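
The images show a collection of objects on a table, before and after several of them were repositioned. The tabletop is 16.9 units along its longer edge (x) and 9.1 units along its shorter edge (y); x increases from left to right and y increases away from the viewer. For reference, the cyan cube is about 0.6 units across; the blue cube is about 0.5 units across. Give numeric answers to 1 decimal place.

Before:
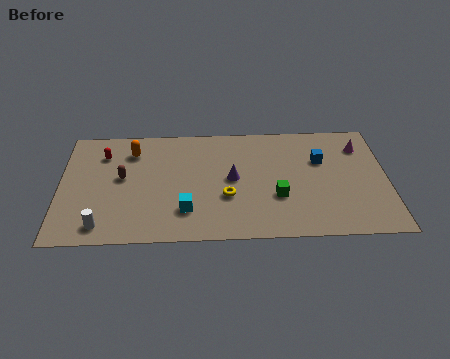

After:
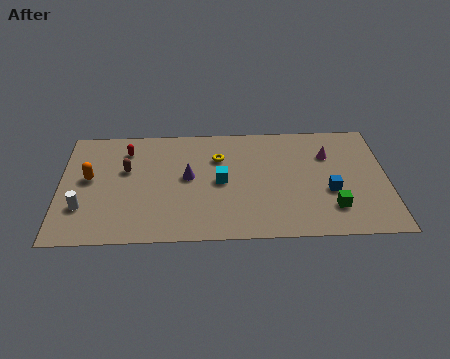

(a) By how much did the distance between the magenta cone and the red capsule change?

-2.9

They were about 13.4 units apart before and 10.5 after — 2.9 units closer together.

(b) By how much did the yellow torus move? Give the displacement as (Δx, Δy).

(-0.4, 3.1)

The yellow torus was at about (8.6, 3.3) and moved to about (8.2, 6.4).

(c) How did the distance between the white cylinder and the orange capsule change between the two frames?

-3.7

They were about 6.0 units apart before and 2.3 after — 3.7 units closer together.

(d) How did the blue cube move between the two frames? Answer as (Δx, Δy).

(0.4, -2.5)

From the two frames, the blue cube sits at roughly (13.5, 6.0) before and (13.9, 3.5) after.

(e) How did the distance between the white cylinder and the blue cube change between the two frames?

+0.5

Before: roughly 12.2 units apart; after: 12.7. That's 0.5 units further apart.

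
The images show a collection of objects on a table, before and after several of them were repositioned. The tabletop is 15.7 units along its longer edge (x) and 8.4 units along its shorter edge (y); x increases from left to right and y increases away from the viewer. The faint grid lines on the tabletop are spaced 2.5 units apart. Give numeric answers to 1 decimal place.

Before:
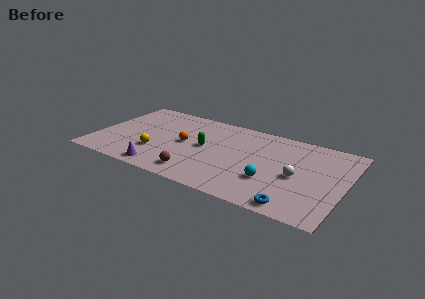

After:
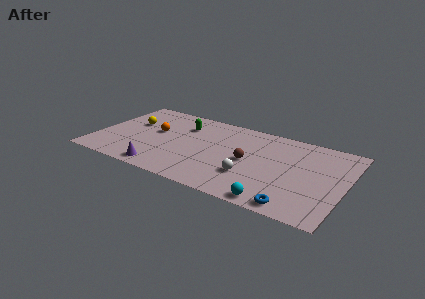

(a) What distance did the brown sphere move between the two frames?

4.0

From (6.8, 1.4) to (9.7, 4.1), the brown sphere covered √(2.9² + 2.7²) ≈ 4.0 units.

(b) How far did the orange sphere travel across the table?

2.1

The orange sphere moved from about (5.6, 4.3) to (3.6, 4.8), a distance of √(2.0² + 0.5²) ≈ 2.1.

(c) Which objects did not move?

the blue torus and the purple cone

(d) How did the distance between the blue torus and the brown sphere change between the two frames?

-1.6

Before: roughly 6.2 units apart; after: 4.6. That's 1.6 units closer together.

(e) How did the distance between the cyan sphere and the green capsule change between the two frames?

+3.8

The distance was about 4.7 in the first image and 8.5 in the second, so they moved 3.8 units further apart.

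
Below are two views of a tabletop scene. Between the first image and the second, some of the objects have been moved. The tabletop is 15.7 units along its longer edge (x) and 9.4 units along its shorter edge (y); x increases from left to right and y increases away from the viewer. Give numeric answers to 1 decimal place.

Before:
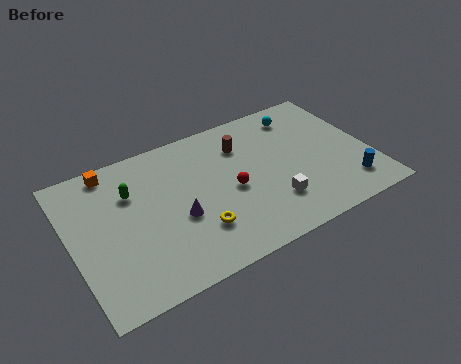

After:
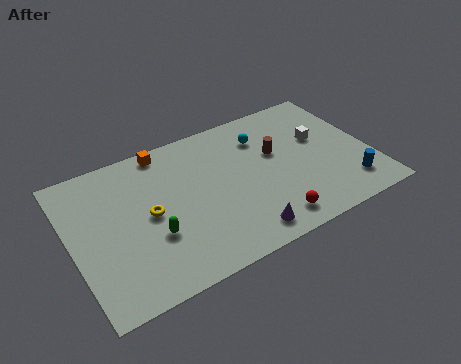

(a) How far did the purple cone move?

3.9

From (5.4, 3.8) to (8.4, 1.3), the purple cone covered √(3.0² + 2.5²) ≈ 3.9 units.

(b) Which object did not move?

the blue cylinder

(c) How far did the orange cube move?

2.8

The orange cube moved from about (2.5, 8.4) to (5.3, 8.5), a distance of √(2.8² + 0.1²) ≈ 2.8.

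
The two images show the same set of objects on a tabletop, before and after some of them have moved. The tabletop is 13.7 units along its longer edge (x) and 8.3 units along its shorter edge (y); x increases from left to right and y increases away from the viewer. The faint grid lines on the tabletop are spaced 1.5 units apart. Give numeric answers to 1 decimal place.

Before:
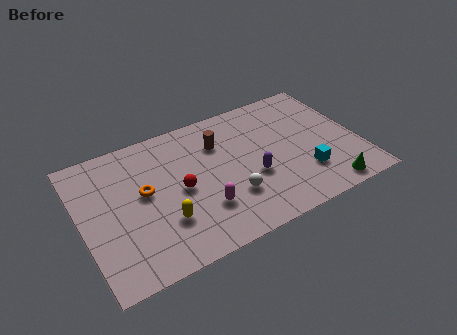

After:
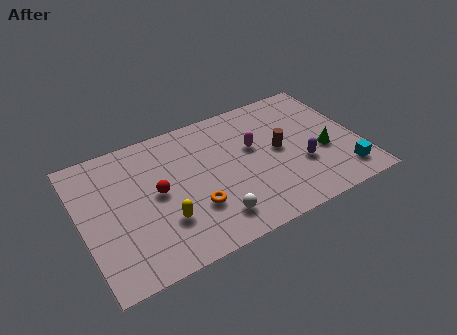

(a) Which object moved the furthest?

the magenta capsule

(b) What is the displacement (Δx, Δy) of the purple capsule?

(2.4, -0.3)

From the two frames, the purple capsule sits at roughly (8.3, 3.2) before and (10.7, 2.9) after.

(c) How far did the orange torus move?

3.0

The orange torus moved from about (3.1, 4.6) to (5.3, 2.6), a distance of √(2.2² + 2.0²) ≈ 3.0.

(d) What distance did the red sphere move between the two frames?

1.1

From (4.8, 4.0) to (3.7, 4.3), the red sphere covered √(1.1² + 0.3²) ≈ 1.1 units.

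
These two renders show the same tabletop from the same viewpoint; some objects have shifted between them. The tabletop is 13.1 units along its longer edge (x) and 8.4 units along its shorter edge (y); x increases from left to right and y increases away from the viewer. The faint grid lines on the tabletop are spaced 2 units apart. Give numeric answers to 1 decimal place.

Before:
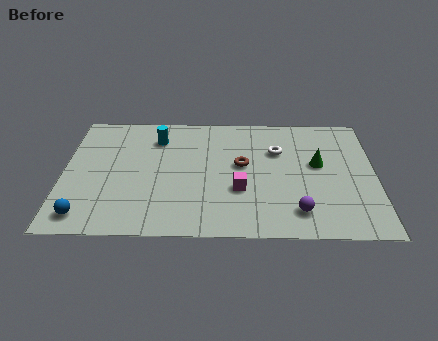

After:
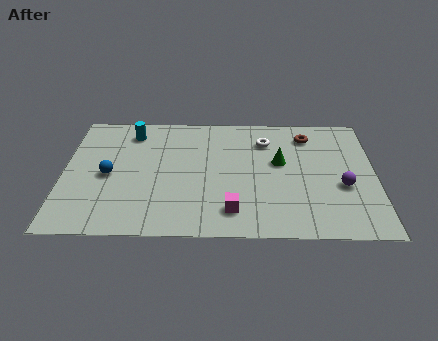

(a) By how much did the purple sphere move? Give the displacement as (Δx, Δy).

(1.9, 1.7)

The purple sphere was at about (9.8, 1.6) and moved to about (11.7, 3.3).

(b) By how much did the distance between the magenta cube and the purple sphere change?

+2.1

The distance was about 2.8 in the first image and 4.9 in the second, so they moved 2.1 units further apart.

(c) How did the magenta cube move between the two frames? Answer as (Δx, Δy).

(-0.3, -1.4)

The magenta cube was at about (7.4, 3.0) and moved to about (7.1, 1.6).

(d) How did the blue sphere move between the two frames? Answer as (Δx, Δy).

(0.9, 2.7)

The blue sphere was at about (1.0, 1.2) and moved to about (1.9, 3.9).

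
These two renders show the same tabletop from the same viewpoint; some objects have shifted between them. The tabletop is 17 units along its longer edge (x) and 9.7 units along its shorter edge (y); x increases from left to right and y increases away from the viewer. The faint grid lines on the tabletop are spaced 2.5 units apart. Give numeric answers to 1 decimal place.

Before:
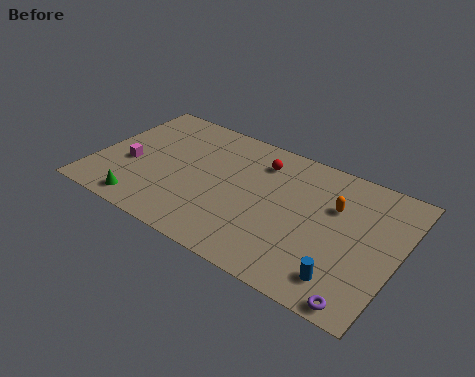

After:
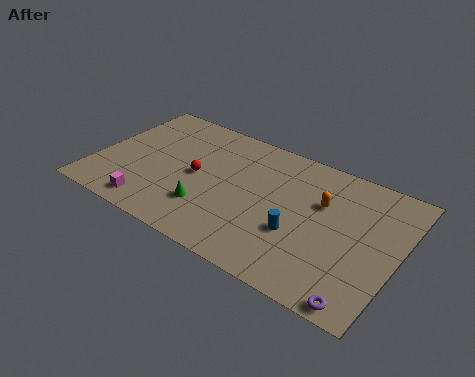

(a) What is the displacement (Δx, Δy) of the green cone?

(3.4, 1.5)

The green cone started near (3.3, 1.2) and ended near (6.7, 2.7).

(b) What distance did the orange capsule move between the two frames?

0.7

From (13.3, 6.4) to (12.6, 6.3), the orange capsule covered √(0.7² + 0.1²) ≈ 0.7 units.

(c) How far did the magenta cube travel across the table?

3.1

The magenta cube moved from about (2.0, 3.9) to (3.7, 1.3), a distance of √(1.7² + 2.6²) ≈ 3.1.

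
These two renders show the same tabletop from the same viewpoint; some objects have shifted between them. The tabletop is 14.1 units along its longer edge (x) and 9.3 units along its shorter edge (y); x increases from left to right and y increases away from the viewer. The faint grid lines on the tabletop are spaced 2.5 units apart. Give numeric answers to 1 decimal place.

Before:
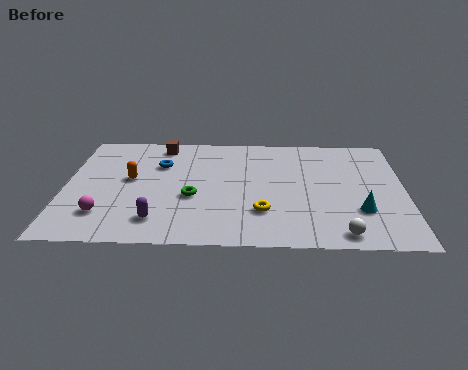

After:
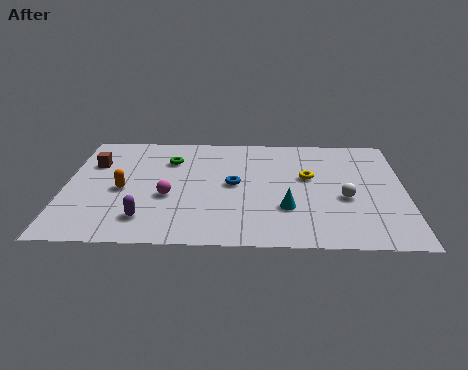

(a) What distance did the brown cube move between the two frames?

3.3

From (3.9, 8.1) to (1.1, 6.4), the brown cube covered √(2.8² + 1.7²) ≈ 3.3 units.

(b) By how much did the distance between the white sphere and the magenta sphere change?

-2.5

The distance was about 9.8 in the first image and 7.3 in the second, so they moved 2.5 units closer together.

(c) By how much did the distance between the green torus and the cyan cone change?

-0.7

They were about 7.0 units apart before and 6.3 after — 0.7 units closer together.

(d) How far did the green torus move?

3.3

The green torus moved from about (5.3, 3.7) to (4.3, 6.8), a distance of √(1.0² + 3.1²) ≈ 3.3.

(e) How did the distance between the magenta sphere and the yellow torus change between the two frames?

-0.4

They were about 6.5 units apart before and 6.1 after — 0.4 units closer together.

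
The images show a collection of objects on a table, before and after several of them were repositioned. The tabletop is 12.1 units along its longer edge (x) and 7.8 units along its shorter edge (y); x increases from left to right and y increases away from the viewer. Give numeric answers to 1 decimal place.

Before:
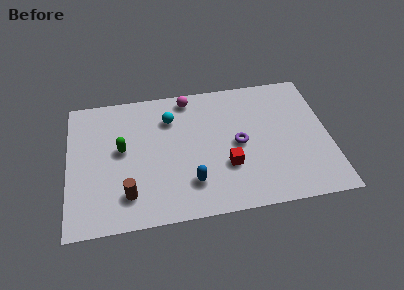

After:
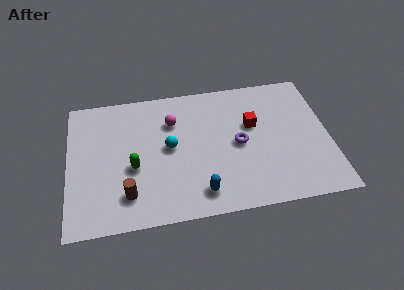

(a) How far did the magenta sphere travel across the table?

1.5

From (5.7, 6.9) to (4.9, 5.6), the magenta sphere covered √(0.8² + 1.3²) ≈ 1.5 units.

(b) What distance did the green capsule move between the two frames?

1.2

The green capsule moved from about (2.5, 4.3) to (3.0, 3.2), a distance of √(0.5² + 1.1²) ≈ 1.2.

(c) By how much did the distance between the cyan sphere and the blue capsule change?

-0.9

They were about 4.0 units apart before and 3.1 after — 0.9 units closer together.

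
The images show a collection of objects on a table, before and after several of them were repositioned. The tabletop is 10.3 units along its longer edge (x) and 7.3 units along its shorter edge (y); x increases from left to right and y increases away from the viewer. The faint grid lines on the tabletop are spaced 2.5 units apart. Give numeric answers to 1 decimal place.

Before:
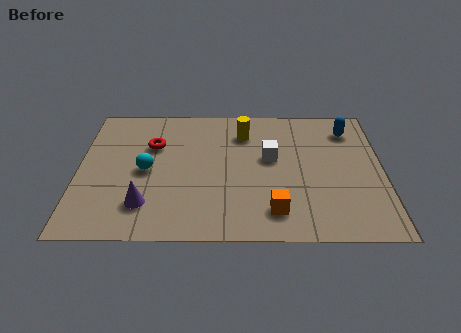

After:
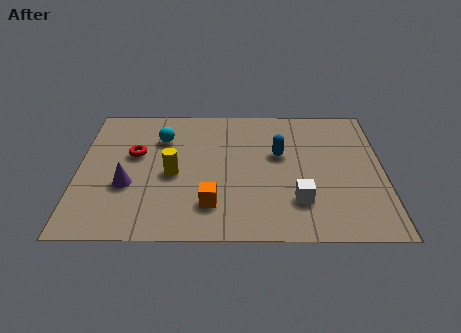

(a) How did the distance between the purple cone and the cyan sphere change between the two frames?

+1.0

The distance was about 1.8 in the first image and 2.8 in the second, so they moved 1.0 units further apart.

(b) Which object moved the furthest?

the yellow cylinder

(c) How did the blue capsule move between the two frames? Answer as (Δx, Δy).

(-2.4, -1.4)

The blue capsule was at about (9.2, 5.8) and moved to about (6.8, 4.4).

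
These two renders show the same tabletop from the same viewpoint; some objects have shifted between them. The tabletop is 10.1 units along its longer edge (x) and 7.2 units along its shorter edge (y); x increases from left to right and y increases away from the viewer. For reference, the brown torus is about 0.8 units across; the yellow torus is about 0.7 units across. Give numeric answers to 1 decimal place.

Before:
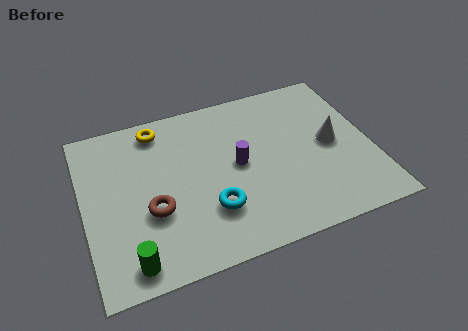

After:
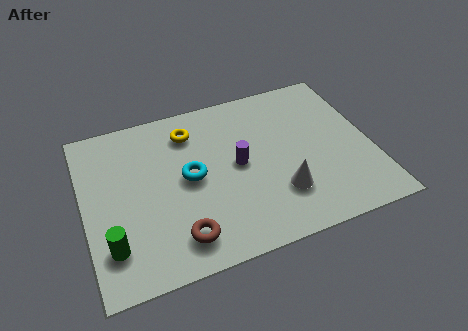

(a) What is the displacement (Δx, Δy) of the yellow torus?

(1.1, -0.5)

The yellow torus started near (2.8, 6.2) and ended near (3.9, 5.7).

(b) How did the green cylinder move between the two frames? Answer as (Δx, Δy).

(-0.6, 0.8)

The green cylinder started near (1.4, 0.9) and ended near (0.8, 1.7).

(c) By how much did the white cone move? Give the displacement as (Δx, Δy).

(-2.0, -1.6)

The white cone started near (8.7, 3.6) and ended near (6.7, 2.0).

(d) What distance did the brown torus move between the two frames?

1.6

From (2.3, 2.7) to (3.1, 1.3), the brown torus covered √(0.8² + 1.4²) ≈ 1.6 units.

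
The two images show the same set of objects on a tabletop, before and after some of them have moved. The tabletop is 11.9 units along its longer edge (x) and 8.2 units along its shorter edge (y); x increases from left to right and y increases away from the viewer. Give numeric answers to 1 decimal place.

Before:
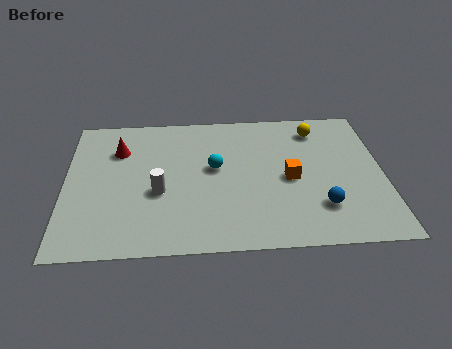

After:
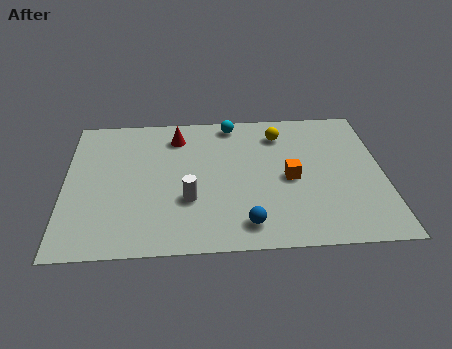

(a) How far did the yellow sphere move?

1.4

The yellow sphere was near (9.5, 6.7) before and (8.1, 6.5) after, so it travelled √(1.4² + 0.2²) ≈ 1.4 units.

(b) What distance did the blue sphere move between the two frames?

2.9

The blue sphere moved from about (9.5, 2.1) to (6.7, 1.3), a distance of √(2.8² + 0.8²) ≈ 2.9.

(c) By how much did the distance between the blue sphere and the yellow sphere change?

+0.8

Before: roughly 4.6 units apart; after: 5.4. That's 0.8 units further apart.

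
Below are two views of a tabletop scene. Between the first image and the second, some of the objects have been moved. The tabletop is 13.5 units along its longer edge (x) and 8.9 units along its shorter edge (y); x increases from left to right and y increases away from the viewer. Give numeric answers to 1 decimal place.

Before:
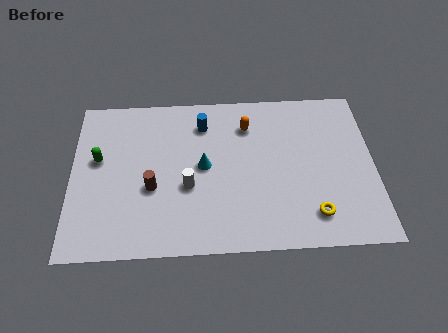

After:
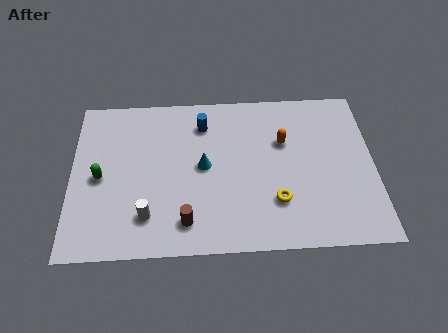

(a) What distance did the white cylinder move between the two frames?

2.3

From (5.2, 3.5) to (3.4, 2.0), the white cylinder covered √(1.8² + 1.5²) ≈ 2.3 units.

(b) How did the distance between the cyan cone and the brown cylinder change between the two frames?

+0.6

The distance was about 2.5 in the first image and 3.1 in the second, so they moved 0.6 units further apart.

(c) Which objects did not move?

the blue cylinder and the cyan cone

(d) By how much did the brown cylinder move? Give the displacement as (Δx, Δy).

(1.5, -1.9)

The brown cylinder was at about (3.6, 3.5) and moved to about (5.1, 1.6).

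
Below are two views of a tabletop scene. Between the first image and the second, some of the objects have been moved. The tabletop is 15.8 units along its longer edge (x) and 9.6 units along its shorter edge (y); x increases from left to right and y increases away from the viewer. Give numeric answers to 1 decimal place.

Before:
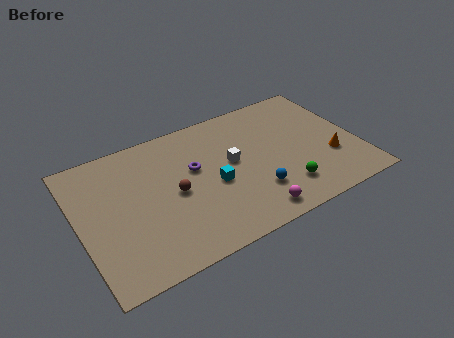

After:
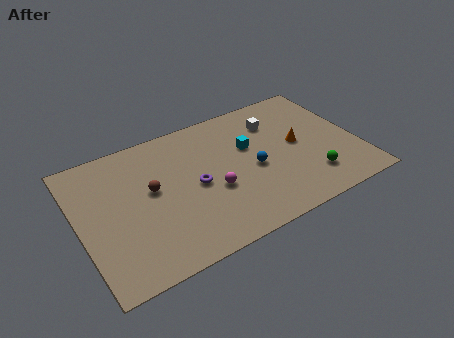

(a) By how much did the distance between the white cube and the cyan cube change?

+0.5

Before: roughly 1.6 units apart; after: 2.1. That's 0.5 units further apart.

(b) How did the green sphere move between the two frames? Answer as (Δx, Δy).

(1.6, 0.1)

From the two frames, the green sphere sits at roughly (11.2, 2.1) before and (12.8, 2.2) after.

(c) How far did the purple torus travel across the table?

1.2

The purple torus moved from about (6.6, 5.8) to (6.5, 4.6), a distance of √(0.1² + 1.2²) ≈ 1.2.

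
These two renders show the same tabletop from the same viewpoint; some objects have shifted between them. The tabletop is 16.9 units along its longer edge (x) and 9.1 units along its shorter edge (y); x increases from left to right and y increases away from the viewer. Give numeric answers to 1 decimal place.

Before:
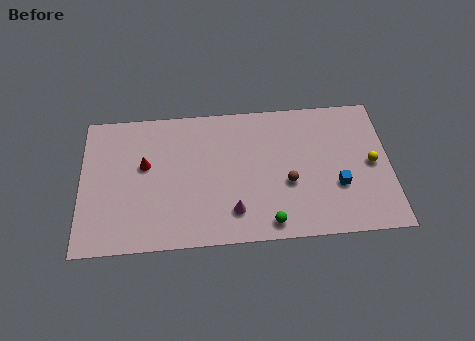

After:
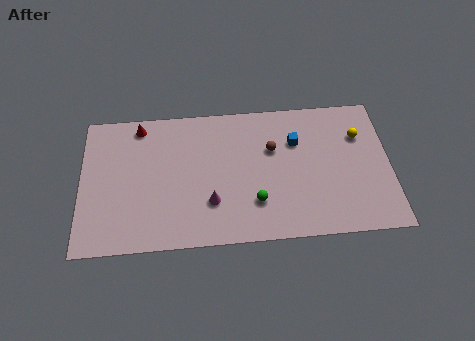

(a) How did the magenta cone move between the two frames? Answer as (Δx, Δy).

(-1.2, 0.7)

From the two frames, the magenta cone sits at roughly (8.3, 2.0) before and (7.1, 2.7) after.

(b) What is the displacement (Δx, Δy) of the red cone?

(-0.3, 2.6)

From the two frames, the red cone sits at roughly (3.5, 5.4) before and (3.2, 8.0) after.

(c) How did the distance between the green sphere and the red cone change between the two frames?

+0.4

They were about 8.0 units apart before and 8.4 after — 0.4 units further apart.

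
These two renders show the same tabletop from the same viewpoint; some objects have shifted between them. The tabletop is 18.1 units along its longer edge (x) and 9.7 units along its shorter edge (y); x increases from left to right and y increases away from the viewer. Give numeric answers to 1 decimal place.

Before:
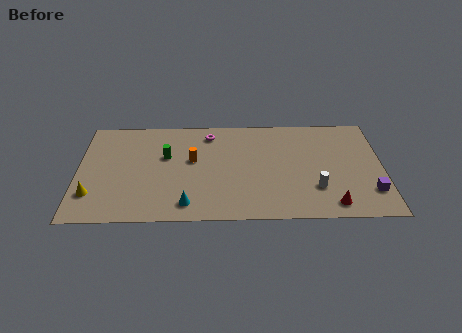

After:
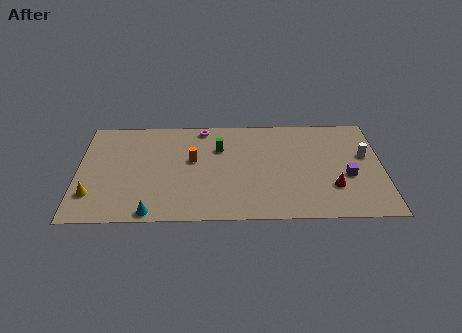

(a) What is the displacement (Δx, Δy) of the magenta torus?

(-0.4, 0.6)

The magenta torus started near (7.8, 8.1) and ended near (7.4, 8.7).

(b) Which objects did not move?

the orange cylinder and the yellow cone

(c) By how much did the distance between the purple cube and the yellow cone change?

-1.2

They were about 16.4 units apart before and 15.2 after — 1.2 units closer together.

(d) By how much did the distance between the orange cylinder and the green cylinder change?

+0.3

They were about 1.6 units apart before and 1.9 after — 0.3 units further apart.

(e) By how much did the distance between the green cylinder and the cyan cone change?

+2.4

They were about 4.7 units apart before and 7.1 after — 2.4 units further apart.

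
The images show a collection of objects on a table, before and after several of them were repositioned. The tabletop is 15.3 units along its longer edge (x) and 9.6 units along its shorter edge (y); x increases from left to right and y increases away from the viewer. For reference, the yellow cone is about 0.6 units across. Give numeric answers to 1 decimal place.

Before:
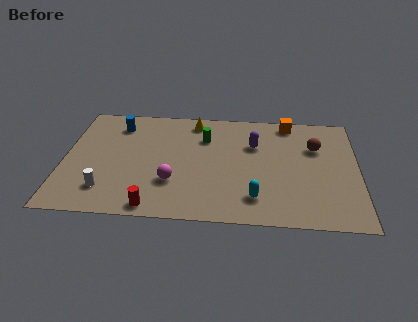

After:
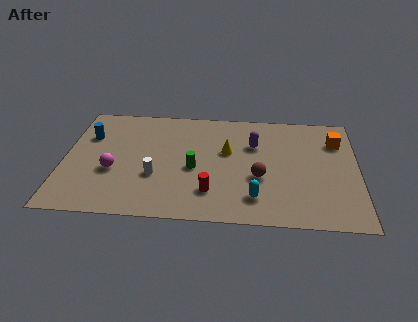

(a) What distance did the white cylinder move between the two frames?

2.8

The white cylinder was near (2.3, 2.1) before and (4.8, 3.4) after, so it travelled √(2.5² + 1.3²) ≈ 2.8 units.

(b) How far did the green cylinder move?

2.7

The green cylinder was near (7.3, 6.9) before and (6.8, 4.2) after, so it travelled √(0.5² + 2.7²) ≈ 2.7 units.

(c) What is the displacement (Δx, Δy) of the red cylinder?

(2.9, 1.4)

From the two frames, the red cylinder sits at roughly (4.8, 0.9) before and (7.7, 2.3) after.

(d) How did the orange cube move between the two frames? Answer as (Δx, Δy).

(2.5, -1.5)

The orange cube started near (11.7, 8.6) and ended near (14.2, 7.1).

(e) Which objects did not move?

the cyan capsule and the purple capsule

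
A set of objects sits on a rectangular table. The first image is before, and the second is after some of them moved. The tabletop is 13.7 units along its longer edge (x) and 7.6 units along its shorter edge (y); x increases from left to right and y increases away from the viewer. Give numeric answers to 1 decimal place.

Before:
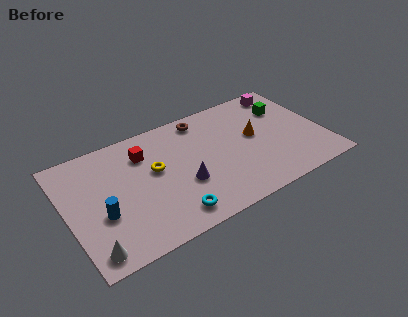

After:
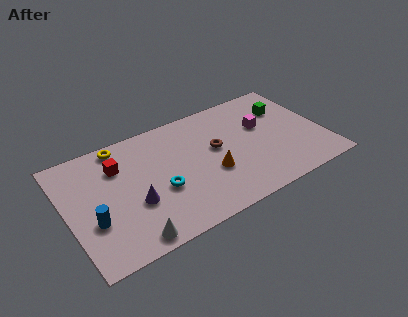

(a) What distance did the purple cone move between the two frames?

2.6

The purple cone was near (6.0, 2.8) before and (3.4, 2.8) after, so it travelled √(2.6² + 0.0²) ≈ 2.6 units.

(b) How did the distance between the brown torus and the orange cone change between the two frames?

-1.9

The distance was about 3.5 in the first image and 1.6 in the second, so they moved 1.9 units closer together.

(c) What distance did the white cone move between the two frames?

2.0

From (0.9, 1.0) to (2.9, 0.8), the white cone covered √(2.0² + 0.2²) ≈ 2.0 units.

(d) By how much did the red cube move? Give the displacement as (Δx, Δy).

(-1.4, -0.2)

The red cube started near (4.3, 5.7) and ended near (2.9, 5.5).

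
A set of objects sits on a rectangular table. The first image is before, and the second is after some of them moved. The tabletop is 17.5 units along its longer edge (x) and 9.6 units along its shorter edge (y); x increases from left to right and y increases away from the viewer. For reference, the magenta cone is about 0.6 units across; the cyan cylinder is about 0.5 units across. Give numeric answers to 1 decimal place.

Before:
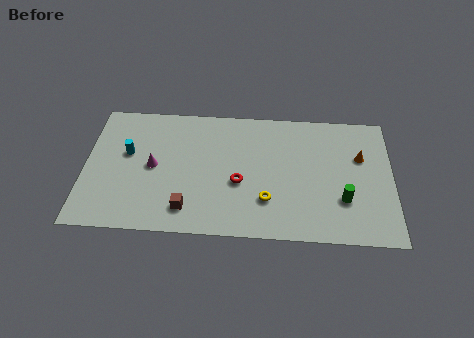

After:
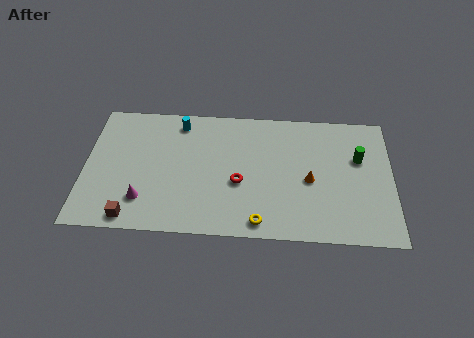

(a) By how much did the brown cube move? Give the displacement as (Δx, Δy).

(-3.1, -0.8)

The brown cube was at about (5.9, 1.8) and moved to about (2.8, 1.0).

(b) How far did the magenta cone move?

2.5

The magenta cone was near (3.9, 4.8) before and (3.4, 2.3) after, so it travelled √(0.5² + 2.5²) ≈ 2.5 units.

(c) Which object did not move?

the red torus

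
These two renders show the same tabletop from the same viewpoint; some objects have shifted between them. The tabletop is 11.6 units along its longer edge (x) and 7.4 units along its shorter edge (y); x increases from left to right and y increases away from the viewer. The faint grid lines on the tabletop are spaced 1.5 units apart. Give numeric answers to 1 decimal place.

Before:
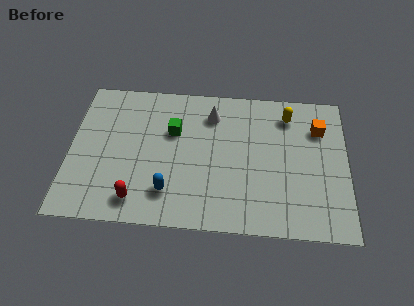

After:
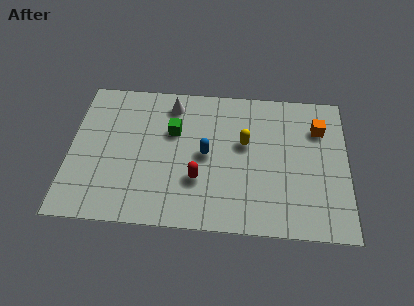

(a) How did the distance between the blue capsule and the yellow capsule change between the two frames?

-4.8

The distance was about 6.5 in the first image and 1.7 in the second, so they moved 4.8 units closer together.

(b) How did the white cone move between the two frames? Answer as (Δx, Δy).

(-1.7, 0.4)

The white cone started near (5.9, 5.8) and ended near (4.2, 6.2).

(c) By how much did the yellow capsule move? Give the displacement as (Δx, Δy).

(-1.8, -1.6)

The yellow capsule was at about (9.1, 6.0) and moved to about (7.3, 4.4).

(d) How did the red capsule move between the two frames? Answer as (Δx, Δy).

(2.5, 1.2)

The red capsule started near (2.9, 1.2) and ended near (5.4, 2.4).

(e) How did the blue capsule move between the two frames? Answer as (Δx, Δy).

(1.5, 2.0)

From the two frames, the blue capsule sits at roughly (4.2, 1.7) before and (5.7, 3.7) after.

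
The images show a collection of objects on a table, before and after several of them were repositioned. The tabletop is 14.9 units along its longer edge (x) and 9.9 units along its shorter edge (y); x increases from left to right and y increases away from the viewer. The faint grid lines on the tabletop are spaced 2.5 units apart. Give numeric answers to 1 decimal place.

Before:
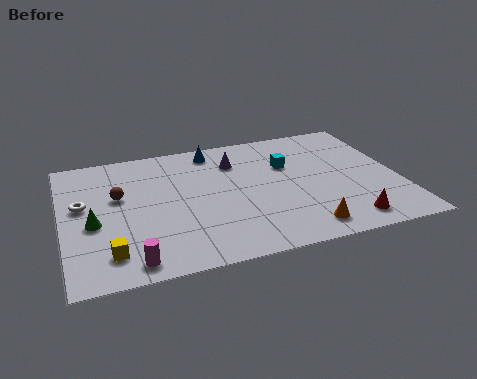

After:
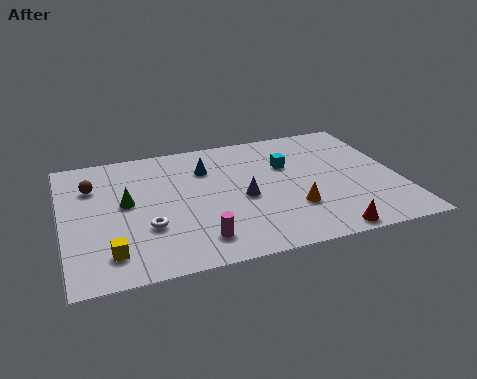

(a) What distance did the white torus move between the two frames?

3.6

The white torus moved from about (0.9, 5.7) to (3.6, 3.3), a distance of √(2.7² + 2.4²) ≈ 3.6.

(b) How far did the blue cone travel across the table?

1.5

From (6.9, 8.6) to (6.5, 7.2), the blue cone covered √(0.4² + 1.4²) ≈ 1.5 units.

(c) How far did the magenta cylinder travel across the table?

3.0

From (2.8, 1.1) to (5.7, 1.8), the magenta cylinder covered √(2.9² + 0.7²) ≈ 3.0 units.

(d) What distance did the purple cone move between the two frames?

3.0

From (7.8, 7.4) to (7.9, 4.4), the purple cone covered √(0.1² + 3.0²) ≈ 3.0 units.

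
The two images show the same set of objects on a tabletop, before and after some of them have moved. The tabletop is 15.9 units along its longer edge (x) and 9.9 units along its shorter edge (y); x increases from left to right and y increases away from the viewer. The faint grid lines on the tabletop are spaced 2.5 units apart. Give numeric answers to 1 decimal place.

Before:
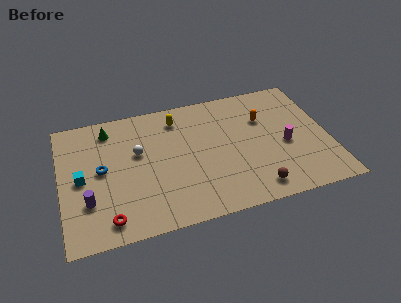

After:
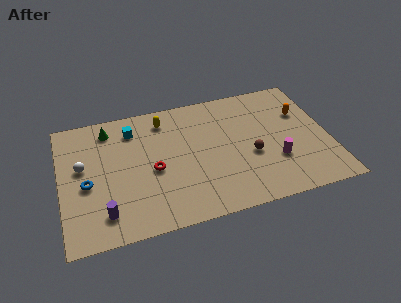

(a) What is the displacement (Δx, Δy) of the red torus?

(2.8, 3.0)

The red torus started near (2.6, 1.4) and ended near (5.4, 4.4).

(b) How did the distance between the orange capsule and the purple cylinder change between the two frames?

+1.7

They were about 11.3 units apart before and 13.0 after — 1.7 units further apart.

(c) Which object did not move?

the green cone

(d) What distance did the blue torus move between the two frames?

1.3

From (2.4, 5.2) to (1.5, 4.3), the blue torus covered √(0.9² + 0.9²) ≈ 1.3 units.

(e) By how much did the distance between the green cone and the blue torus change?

+1.1

Before: roughly 3.2 units apart; after: 4.3. That's 1.1 units further apart.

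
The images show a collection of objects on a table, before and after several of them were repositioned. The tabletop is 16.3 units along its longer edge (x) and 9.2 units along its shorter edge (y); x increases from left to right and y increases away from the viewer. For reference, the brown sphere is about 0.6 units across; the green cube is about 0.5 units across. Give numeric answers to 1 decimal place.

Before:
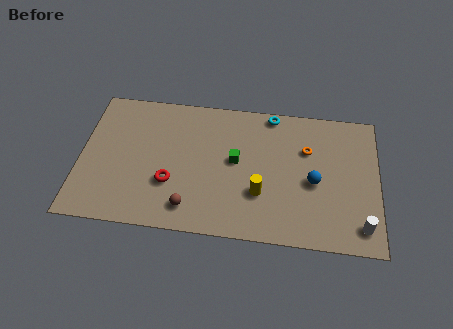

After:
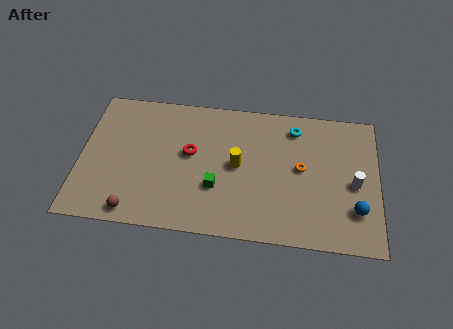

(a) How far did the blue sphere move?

2.8

The blue sphere was near (12.8, 4.1) before and (15.1, 2.5) after, so it travelled √(2.3² + 1.6²) ≈ 2.8 units.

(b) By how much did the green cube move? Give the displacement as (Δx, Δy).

(-1.0, -1.9)

From the two frames, the green cube sits at roughly (8.5, 5.0) before and (7.5, 3.1) after.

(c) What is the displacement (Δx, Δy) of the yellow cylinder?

(-1.3, 1.7)

From the two frames, the yellow cylinder sits at roughly (9.9, 3.0) before and (8.6, 4.7) after.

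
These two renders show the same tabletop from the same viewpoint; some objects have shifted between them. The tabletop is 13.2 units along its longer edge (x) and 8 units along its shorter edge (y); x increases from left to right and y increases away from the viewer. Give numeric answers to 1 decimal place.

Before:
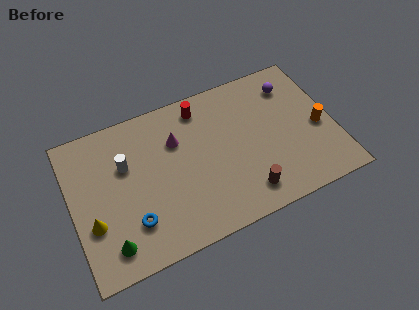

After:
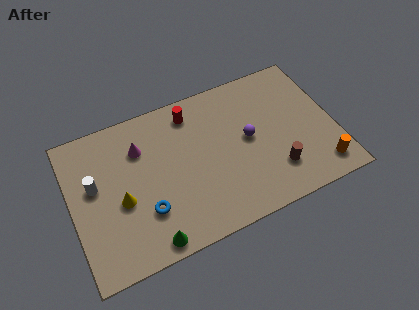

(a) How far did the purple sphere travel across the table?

3.3

The purple sphere moved from about (11.4, 6.3) to (8.9, 4.2), a distance of √(2.5² + 2.1²) ≈ 3.3.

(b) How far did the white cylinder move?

1.7

The white cylinder was near (2.8, 5.2) before and (1.2, 4.7) after, so it travelled √(1.6² + 0.5²) ≈ 1.7 units.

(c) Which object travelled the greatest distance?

the purple sphere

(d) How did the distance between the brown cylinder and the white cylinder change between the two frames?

+2.4

They were about 6.8 units apart before and 9.2 after — 2.4 units further apart.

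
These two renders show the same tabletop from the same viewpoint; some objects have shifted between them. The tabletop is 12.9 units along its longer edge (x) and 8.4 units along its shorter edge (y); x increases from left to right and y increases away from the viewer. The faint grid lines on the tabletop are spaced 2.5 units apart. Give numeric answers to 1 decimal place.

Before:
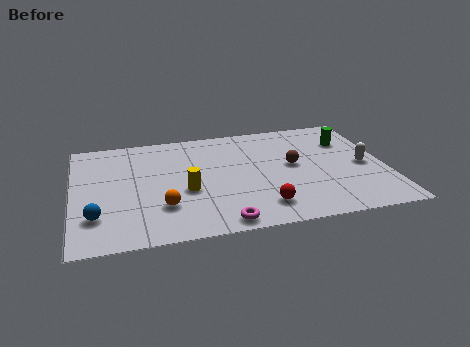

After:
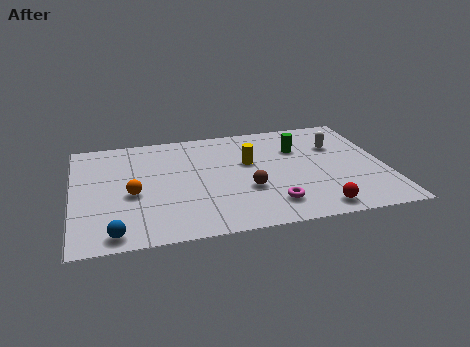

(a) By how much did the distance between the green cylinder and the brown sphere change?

+0.8

They were about 2.8 units apart before and 3.6 after — 0.8 units further apart.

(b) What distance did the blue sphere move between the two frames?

1.5

The blue sphere was near (0.9, 2.2) before and (1.6, 0.9) after, so it travelled √(0.7² + 1.3²) ≈ 1.5 units.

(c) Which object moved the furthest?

the yellow cylinder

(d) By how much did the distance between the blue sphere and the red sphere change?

+1.5

Before: roughly 6.7 units apart; after: 8.2. That's 1.5 units further apart.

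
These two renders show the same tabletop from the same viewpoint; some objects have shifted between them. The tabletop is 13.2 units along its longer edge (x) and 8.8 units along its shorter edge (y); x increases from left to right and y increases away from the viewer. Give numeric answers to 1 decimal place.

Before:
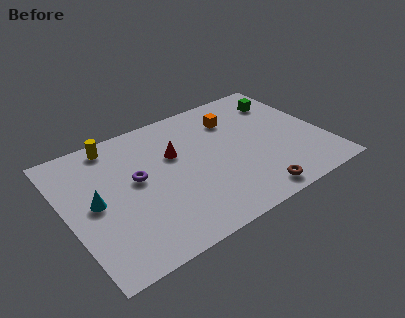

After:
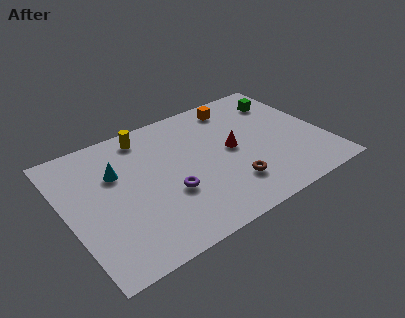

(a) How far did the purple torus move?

2.2

From (3.6, 4.9) to (5.0, 3.2), the purple torus covered √(1.4² + 1.7²) ≈ 2.2 units.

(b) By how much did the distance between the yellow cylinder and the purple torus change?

+1.4

Before: roughly 3.0 units apart; after: 4.4. That's 1.4 units further apart.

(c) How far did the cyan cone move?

1.9

The cyan cone was near (1.4, 4.4) before and (2.7, 5.8) after, so it travelled √(1.3² + 1.4²) ≈ 1.9 units.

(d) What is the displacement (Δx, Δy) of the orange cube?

(0.3, 0.9)

The orange cube was at about (9.0, 6.6) and moved to about (9.3, 7.5).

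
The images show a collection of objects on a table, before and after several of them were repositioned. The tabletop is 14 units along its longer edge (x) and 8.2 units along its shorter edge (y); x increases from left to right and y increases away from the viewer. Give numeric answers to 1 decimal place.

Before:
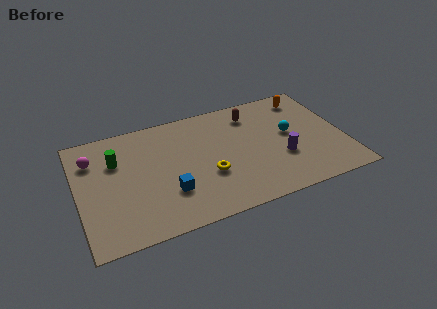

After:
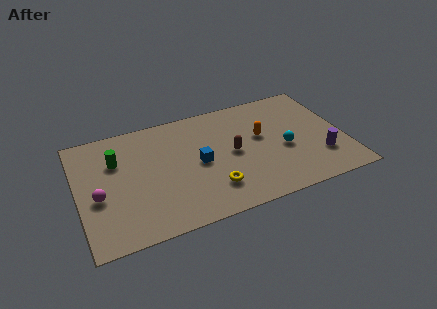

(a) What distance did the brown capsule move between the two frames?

2.8

From (9.4, 6.6) to (8.1, 4.1), the brown capsule covered √(1.3² + 2.5²) ≈ 2.8 units.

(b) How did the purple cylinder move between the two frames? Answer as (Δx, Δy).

(2.0, -0.6)

The purple cylinder was at about (10.6, 2.9) and moved to about (12.6, 2.3).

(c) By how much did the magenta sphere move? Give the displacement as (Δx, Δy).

(0.1, -2.7)

From the two frames, the magenta sphere sits at roughly (0.9, 6.1) before and (1.0, 3.4) after.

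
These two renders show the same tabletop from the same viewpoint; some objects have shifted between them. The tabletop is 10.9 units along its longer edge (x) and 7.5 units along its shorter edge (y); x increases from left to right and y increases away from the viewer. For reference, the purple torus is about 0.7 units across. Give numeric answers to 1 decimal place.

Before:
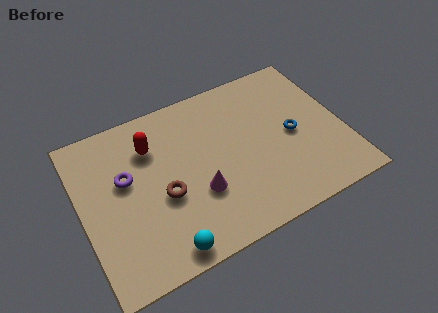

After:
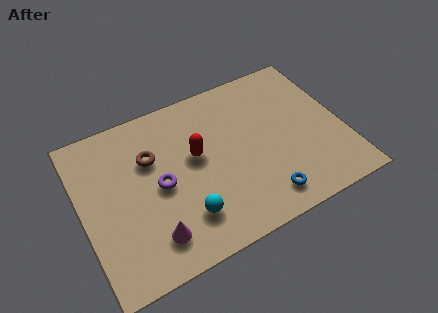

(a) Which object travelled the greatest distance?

the blue torus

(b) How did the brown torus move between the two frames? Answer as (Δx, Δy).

(-0.3, 1.9)

The brown torus started near (3.3, 3.1) and ended near (3.0, 5.0).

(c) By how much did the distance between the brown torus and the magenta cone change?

+2.0

The distance was about 1.5 in the first image and 3.5 in the second, so they moved 2.0 units further apart.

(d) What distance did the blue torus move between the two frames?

2.9

The blue torus moved from about (8.8, 3.6) to (7.2, 1.2), a distance of √(1.6² + 2.4²) ≈ 2.9.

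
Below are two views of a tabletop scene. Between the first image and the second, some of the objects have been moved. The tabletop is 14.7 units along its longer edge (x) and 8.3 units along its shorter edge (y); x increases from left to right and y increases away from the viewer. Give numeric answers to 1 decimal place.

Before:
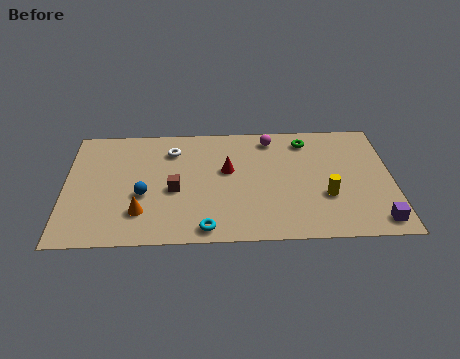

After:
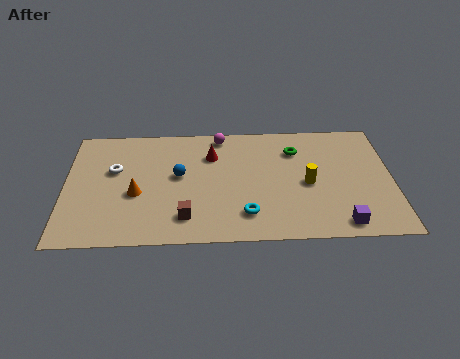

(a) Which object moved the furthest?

the white torus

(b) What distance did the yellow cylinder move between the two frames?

1.2

The yellow cylinder was near (11.7, 2.9) before and (10.9, 3.8) after, so it travelled √(0.8² + 0.9²) ≈ 1.2 units.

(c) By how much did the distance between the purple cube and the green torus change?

-1.0

Before: roughly 6.5 units apart; after: 5.5. That's 1.0 units closer together.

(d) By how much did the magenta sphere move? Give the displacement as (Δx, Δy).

(-2.3, 0.3)

The magenta sphere was at about (9.3, 7.1) and moved to about (7.0, 7.4).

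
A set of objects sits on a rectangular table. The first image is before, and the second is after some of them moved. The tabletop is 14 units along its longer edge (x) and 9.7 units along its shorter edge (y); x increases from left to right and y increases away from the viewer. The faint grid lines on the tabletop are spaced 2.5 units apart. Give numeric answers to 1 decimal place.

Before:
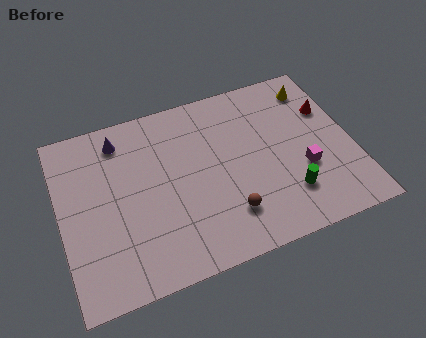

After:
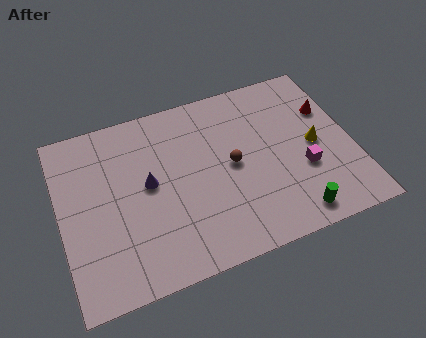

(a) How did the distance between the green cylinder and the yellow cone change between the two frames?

-2.1

The distance was about 5.9 in the first image and 3.8 in the second, so they moved 2.1 units closer together.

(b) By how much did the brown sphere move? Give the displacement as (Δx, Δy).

(0.5, 2.6)

The brown sphere was at about (7.7, 2.3) and moved to about (8.2, 4.9).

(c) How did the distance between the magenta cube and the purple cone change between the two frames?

-2.1

Before: roughly 9.6 units apart; after: 7.5. That's 2.1 units closer together.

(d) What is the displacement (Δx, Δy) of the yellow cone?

(-0.4, -3.3)

The yellow cone was at about (12.6, 8.0) and moved to about (12.2, 4.7).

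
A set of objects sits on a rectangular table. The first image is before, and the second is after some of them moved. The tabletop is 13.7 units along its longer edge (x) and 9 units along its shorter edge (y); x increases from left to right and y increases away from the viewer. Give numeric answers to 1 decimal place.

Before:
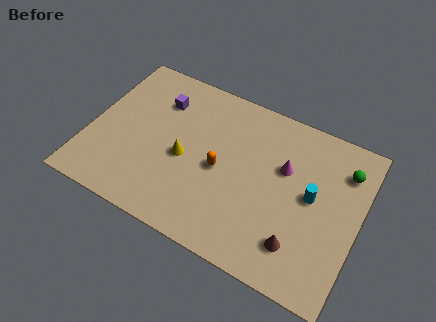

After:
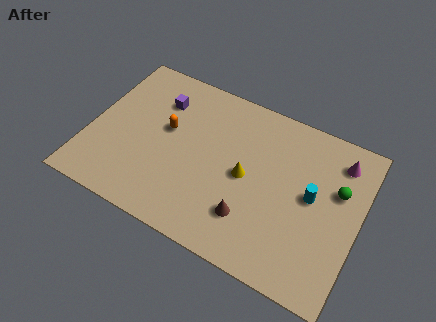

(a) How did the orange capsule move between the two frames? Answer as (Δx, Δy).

(-2.9, 1.0)

From the two frames, the orange capsule sits at roughly (6.7, 4.2) before and (3.8, 5.2) after.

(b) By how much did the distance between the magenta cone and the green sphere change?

-1.5

Before: roughly 3.1 units apart; after: 1.6. That's 1.5 units closer together.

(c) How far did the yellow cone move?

3.1

The yellow cone moved from about (4.9, 4.0) to (8.0, 4.4), a distance of √(3.1² + 0.4²) ≈ 3.1.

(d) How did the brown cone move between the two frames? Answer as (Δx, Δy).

(-2.5, 0.3)

The brown cone started near (11.0, 2.0) and ended near (8.5, 2.3).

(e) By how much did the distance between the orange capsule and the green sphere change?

+2.1

The distance was about 6.6 in the first image and 8.7 in the second, so they moved 2.1 units further apart.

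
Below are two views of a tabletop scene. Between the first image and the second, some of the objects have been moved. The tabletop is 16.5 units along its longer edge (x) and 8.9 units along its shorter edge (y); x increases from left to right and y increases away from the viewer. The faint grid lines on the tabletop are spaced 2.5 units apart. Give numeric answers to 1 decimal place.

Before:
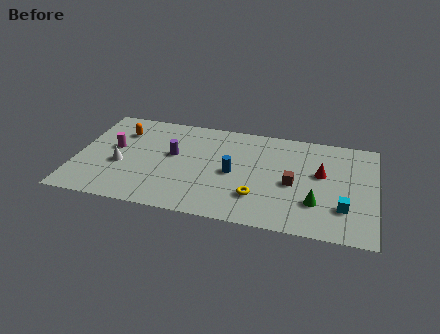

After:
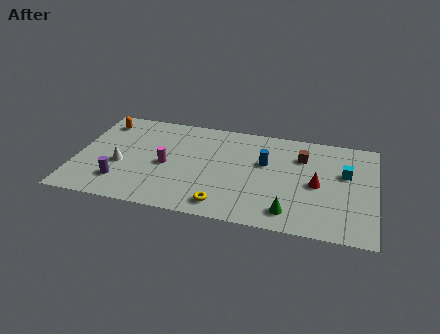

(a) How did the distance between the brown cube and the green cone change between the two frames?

+3.1

The distance was about 1.9 in the first image and 5.0 in the second, so they moved 3.1 units further apart.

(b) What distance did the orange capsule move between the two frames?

1.3

The orange capsule moved from about (2.3, 6.6) to (1.2, 7.3), a distance of √(1.1² + 0.7²) ≈ 1.3.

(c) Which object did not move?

the white cone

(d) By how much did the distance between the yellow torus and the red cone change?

+1.4

Before: roughly 4.4 units apart; after: 5.8. That's 1.4 units further apart.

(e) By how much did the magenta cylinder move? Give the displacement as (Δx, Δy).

(3.0, -0.9)

The magenta cylinder was at about (2.0, 5.0) and moved to about (5.0, 4.1).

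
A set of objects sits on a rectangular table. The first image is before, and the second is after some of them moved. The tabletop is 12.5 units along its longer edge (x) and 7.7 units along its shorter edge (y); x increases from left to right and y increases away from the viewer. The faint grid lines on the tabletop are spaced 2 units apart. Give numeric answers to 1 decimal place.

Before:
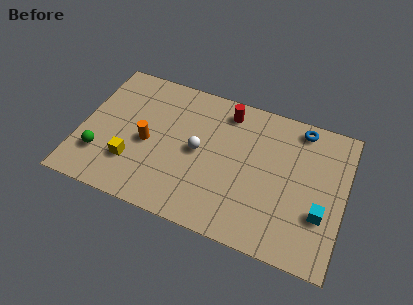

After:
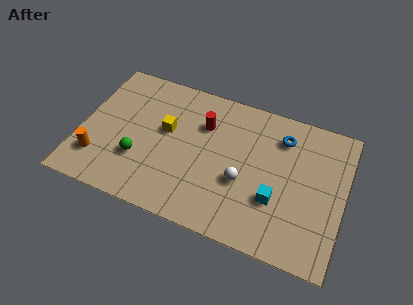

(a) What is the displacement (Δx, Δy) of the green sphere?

(1.8, 0.4)

The green sphere started near (1.1, 2.1) and ended near (2.9, 2.5).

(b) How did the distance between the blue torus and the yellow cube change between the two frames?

-3.3

The distance was about 8.9 in the first image and 5.6 in the second, so they moved 3.3 units closer together.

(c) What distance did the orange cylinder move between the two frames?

2.7

From (3.2, 3.5) to (1.0, 1.9), the orange cylinder covered √(2.2² + 1.6²) ≈ 2.7 units.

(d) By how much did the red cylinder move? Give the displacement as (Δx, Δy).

(-1.0, -1.1)

The red cylinder started near (6.7, 6.5) and ended near (5.7, 5.4).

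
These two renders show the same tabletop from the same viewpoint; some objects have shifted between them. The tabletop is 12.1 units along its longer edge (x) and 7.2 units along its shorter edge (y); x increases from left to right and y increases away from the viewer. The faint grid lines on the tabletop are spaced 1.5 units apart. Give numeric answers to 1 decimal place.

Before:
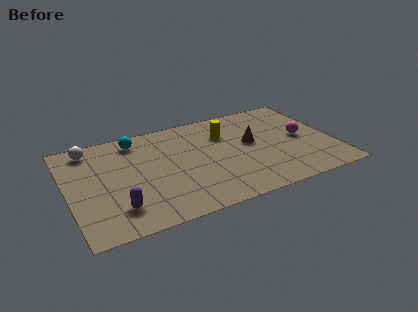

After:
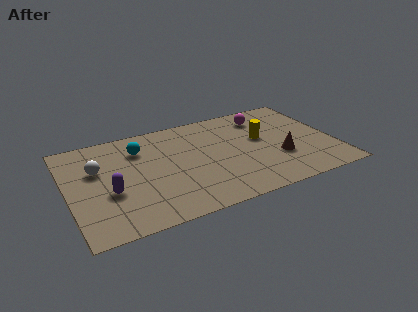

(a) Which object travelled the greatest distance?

the magenta sphere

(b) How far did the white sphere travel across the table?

1.6

From (1.2, 6.2) to (1.4, 4.6), the white sphere covered √(0.2² + 1.6²) ≈ 1.6 units.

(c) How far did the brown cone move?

1.9

The brown cone was near (8.4, 4.0) before and (9.5, 2.5) after, so it travelled √(1.1² + 1.5²) ≈ 1.9 units.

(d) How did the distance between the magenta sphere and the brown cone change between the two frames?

+1.0

The distance was about 2.3 in the first image and 3.3 in the second, so they moved 1.0 units further apart.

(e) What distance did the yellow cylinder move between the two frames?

1.8

The yellow cylinder was near (7.3, 5.1) before and (8.9, 4.2) after, so it travelled √(1.6² + 0.9²) ≈ 1.8 units.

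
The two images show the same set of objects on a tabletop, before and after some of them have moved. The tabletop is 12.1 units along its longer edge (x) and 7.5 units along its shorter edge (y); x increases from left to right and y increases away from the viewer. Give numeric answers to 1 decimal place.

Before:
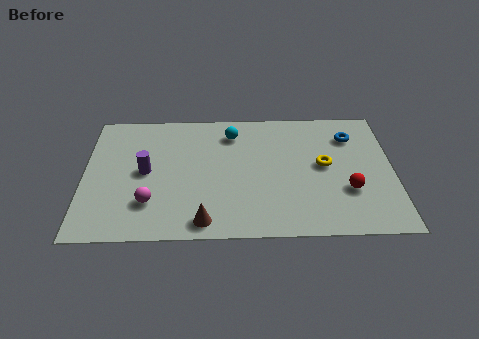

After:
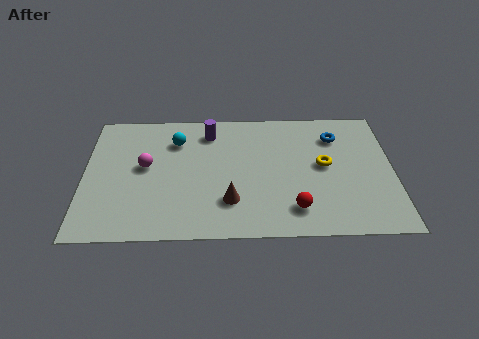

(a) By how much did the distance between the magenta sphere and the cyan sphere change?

-3.2

The distance was about 5.1 in the first image and 1.9 in the second, so they moved 3.2 units closer together.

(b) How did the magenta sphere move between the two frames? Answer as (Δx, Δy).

(-0.2, 2.1)

From the two frames, the magenta sphere sits at roughly (2.6, 2.0) before and (2.4, 4.1) after.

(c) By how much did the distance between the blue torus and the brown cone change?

-1.9

Before: roughly 7.5 units apart; after: 5.6. That's 1.9 units closer together.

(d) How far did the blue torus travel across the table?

0.6

The blue torus was near (10.5, 5.7) before and (9.9, 5.7) after, so it travelled √(0.6² + 0.0²) ≈ 0.6 units.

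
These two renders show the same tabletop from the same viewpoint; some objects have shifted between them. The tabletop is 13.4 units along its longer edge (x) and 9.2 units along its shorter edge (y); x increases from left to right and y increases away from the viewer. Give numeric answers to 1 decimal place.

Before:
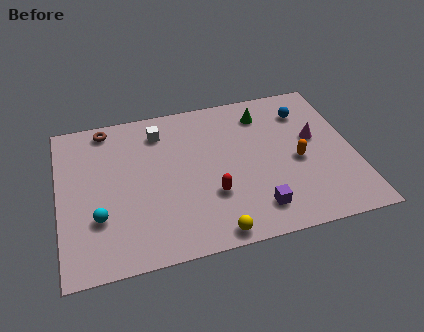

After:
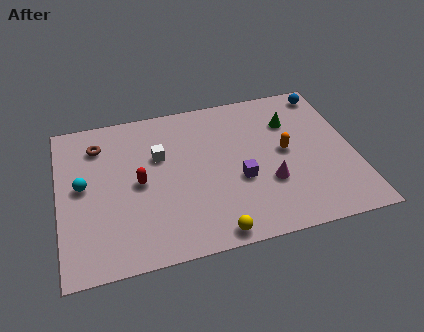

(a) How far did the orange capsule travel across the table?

0.9

The orange capsule moved from about (10.8, 4.1) to (10.3, 4.8), a distance of √(0.5² + 0.7²) ≈ 0.9.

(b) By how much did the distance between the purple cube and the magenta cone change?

-3.3

The distance was about 4.7 in the first image and 1.4 in the second, so they moved 3.3 units closer together.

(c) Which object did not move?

the yellow sphere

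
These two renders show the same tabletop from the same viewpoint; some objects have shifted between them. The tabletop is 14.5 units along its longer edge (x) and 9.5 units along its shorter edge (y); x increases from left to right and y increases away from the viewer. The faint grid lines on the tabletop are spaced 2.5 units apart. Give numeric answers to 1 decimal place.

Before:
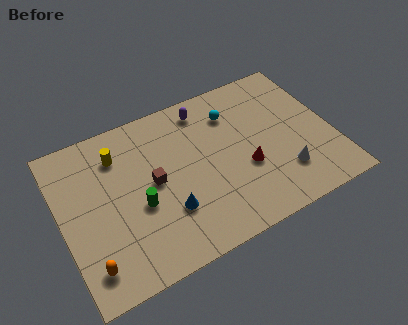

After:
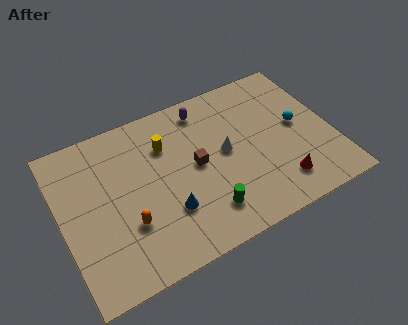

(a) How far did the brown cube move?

2.3

The brown cube was near (4.9, 4.9) before and (7.2, 4.9) after, so it travelled √(2.3² + 0.0²) ≈ 2.3 units.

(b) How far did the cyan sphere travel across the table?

4.0

The cyan sphere moved from about (9.5, 7.2) to (12.8, 5.0), a distance of √(3.3² + 2.2²) ≈ 4.0.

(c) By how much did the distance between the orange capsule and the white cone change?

-4.7

The distance was about 10.5 in the first image and 5.8 in the second, so they moved 4.7 units closer together.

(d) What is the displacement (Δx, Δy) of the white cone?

(-2.8, 2.6)

The white cone was at about (11.6, 2.4) and moved to about (8.8, 5.0).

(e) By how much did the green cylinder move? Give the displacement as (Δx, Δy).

(3.3, -1.9)

The green cylinder started near (4.0, 3.9) and ended near (7.3, 2.0).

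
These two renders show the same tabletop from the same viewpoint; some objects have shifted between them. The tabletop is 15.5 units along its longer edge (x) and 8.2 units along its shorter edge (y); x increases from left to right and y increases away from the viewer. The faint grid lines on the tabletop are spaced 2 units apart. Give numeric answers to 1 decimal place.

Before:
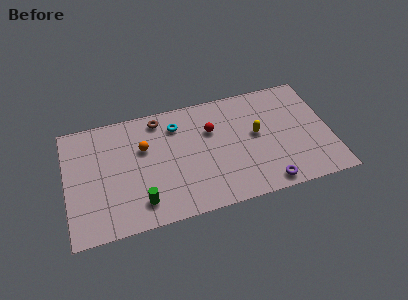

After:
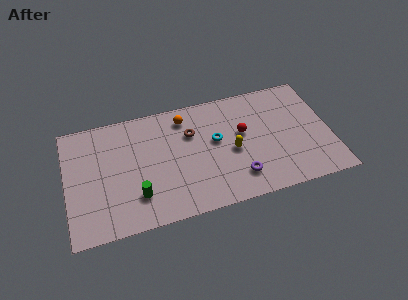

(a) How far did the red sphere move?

1.9

From (8.6, 5.5) to (10.4, 4.8), the red sphere covered √(1.8² + 0.7²) ≈ 1.9 units.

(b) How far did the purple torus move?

1.8

The purple torus was near (11.5, 0.9) before and (9.9, 1.8) after, so it travelled √(1.6² + 0.9²) ≈ 1.8 units.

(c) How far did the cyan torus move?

2.8

The cyan torus moved from about (6.6, 6.4) to (8.8, 4.7), a distance of √(2.2² + 1.7²) ≈ 2.8.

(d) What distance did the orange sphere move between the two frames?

2.9

The orange sphere was near (4.6, 5.3) before and (7.1, 6.8) after, so it travelled √(2.5² + 1.5²) ≈ 2.9 units.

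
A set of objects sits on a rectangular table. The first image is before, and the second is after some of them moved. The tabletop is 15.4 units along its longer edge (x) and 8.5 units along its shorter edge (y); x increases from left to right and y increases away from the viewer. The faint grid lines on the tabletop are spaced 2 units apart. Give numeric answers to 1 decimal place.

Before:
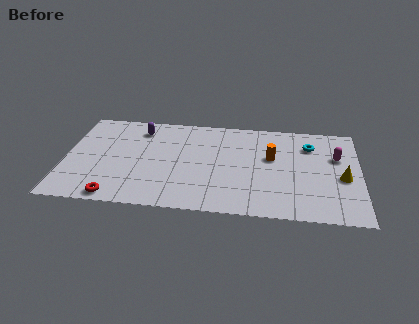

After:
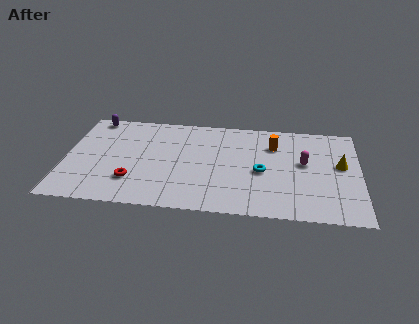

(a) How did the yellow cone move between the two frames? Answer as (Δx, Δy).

(-0.1, 1.1)

From the two frames, the yellow cone sits at roughly (14.5, 3.7) before and (14.4, 4.8) after.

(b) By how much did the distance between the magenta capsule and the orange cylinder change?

-1.3

The distance was about 3.4 in the first image and 2.1 in the second, so they moved 1.3 units closer together.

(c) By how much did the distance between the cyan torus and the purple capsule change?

+0.8

Before: roughly 9.0 units apart; after: 9.8. That's 0.8 units further apart.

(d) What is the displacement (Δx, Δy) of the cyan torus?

(-2.5, -2.6)

The cyan torus was at about (12.8, 6.4) and moved to about (10.3, 3.8).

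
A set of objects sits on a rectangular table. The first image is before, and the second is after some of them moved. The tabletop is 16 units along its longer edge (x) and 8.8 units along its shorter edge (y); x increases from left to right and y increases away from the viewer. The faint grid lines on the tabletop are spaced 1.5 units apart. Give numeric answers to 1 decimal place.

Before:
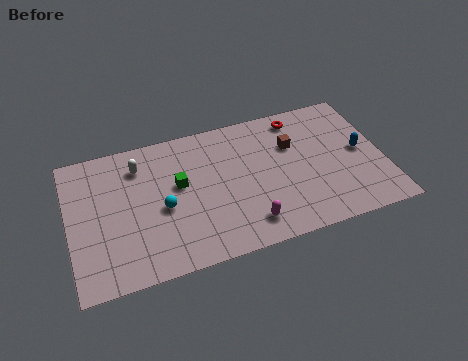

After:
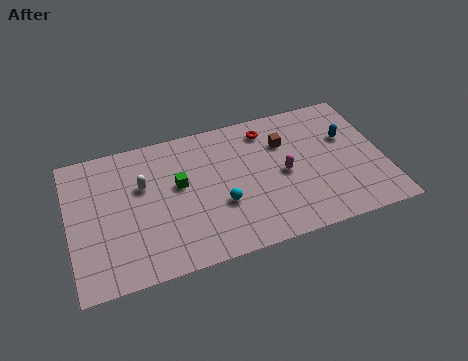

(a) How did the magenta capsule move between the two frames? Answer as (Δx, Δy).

(2.1, 2.6)

From the two frames, the magenta capsule sits at roughly (8.8, 1.6) before and (10.9, 4.2) after.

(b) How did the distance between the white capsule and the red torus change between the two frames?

-1.6

The distance was about 8.3 in the first image and 6.7 in the second, so they moved 1.6 units closer together.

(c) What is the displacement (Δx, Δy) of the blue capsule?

(-0.6, 1.1)

The blue capsule started near (14.9, 4.5) and ended near (14.3, 5.6).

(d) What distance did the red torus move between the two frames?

1.7

The red torus moved from about (12.0, 7.6) to (10.3, 7.3), a distance of √(1.7² + 0.3²) ≈ 1.7.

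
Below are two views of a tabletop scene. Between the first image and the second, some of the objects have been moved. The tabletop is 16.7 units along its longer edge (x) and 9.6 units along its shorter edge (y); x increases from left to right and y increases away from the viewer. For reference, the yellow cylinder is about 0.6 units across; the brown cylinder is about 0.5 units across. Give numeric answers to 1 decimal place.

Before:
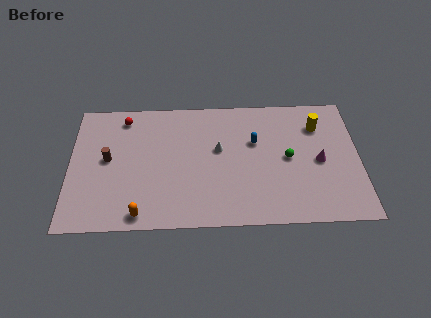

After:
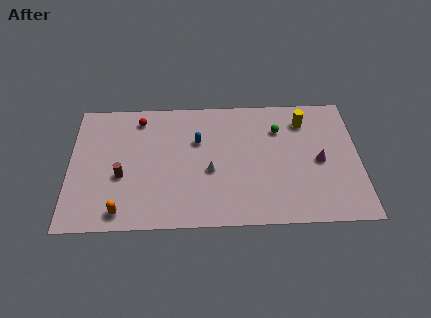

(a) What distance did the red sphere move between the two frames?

0.9

From (3.1, 8.2) to (4.0, 8.1), the red sphere covered √(0.9² + 0.1²) ≈ 0.9 units.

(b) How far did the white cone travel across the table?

1.7

The white cone was near (8.6, 5.6) before and (8.1, 4.0) after, so it travelled √(0.5² + 1.6²) ≈ 1.7 units.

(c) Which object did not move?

the magenta cone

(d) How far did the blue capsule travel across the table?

3.3

The blue capsule was near (10.7, 6.1) before and (7.4, 6.3) after, so it travelled √(3.3² + 0.2²) ≈ 3.3 units.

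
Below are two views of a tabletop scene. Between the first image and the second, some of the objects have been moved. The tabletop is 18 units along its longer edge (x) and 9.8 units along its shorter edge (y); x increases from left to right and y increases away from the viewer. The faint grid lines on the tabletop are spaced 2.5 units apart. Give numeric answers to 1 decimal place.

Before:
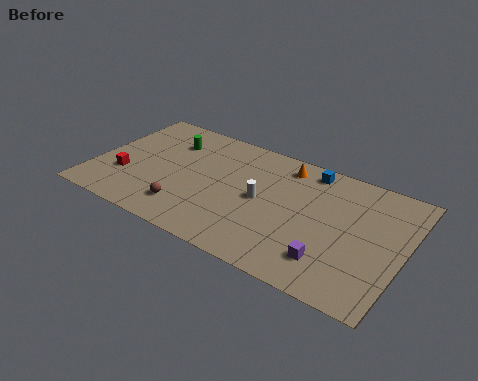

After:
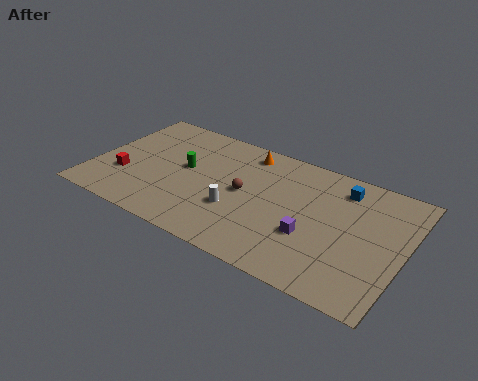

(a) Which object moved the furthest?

the brown sphere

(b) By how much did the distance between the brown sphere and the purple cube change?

-4.0

Before: roughly 8.4 units apart; after: 4.4. That's 4.0 units closer together.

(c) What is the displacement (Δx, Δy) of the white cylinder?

(-1.2, -1.5)

From the two frames, the white cylinder sits at roughly (9.8, 4.9) before and (8.6, 3.4) after.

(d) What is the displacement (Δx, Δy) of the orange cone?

(-2.3, 0.1)

From the two frames, the orange cone sits at roughly (10.7, 8.3) before and (8.4, 8.4) after.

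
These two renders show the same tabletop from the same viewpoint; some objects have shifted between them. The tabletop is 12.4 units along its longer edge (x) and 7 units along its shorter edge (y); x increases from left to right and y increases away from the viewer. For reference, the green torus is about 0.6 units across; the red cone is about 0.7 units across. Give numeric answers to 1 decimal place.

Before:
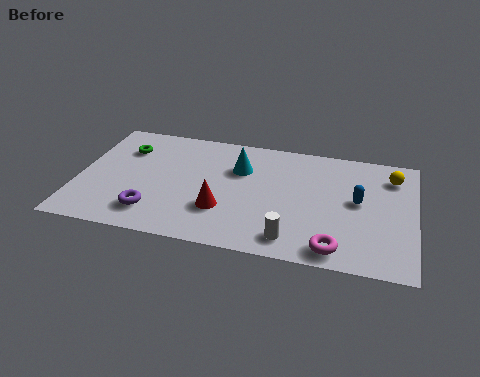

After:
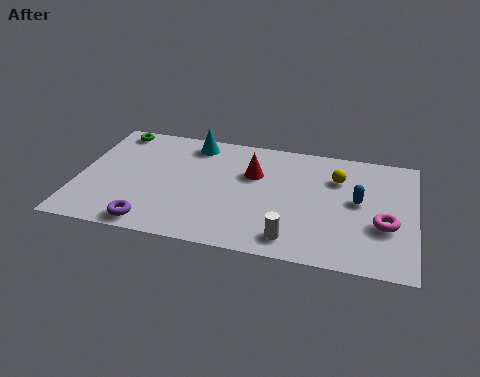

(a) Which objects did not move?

the blue capsule and the white cylinder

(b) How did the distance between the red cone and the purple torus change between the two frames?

+2.6

The distance was about 2.6 in the first image and 5.2 in the second, so they moved 2.6 units further apart.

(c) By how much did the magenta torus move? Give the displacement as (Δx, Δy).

(1.7, 1.7)

The magenta torus started near (9.6, 0.9) and ended near (11.3, 2.6).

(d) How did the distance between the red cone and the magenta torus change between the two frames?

+0.9

Before: roughly 4.4 units apart; after: 5.3. That's 0.9 units further apart.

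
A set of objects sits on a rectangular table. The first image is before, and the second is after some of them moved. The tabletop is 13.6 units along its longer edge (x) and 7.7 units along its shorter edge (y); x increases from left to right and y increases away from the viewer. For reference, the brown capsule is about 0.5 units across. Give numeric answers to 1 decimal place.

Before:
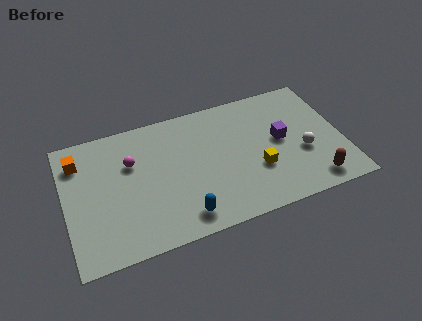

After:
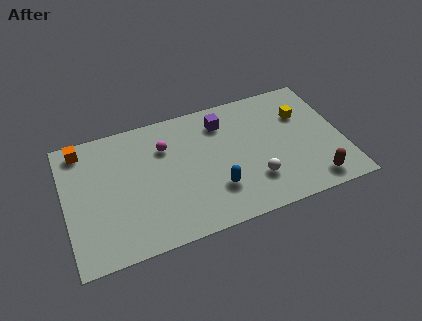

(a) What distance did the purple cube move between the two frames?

3.4

The purple cube was near (10.6, 4.1) before and (7.9, 6.1) after, so it travelled √(2.7² + 2.0²) ≈ 3.4 units.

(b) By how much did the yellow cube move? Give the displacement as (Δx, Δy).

(2.5, 2.6)

The yellow cube started near (9.3, 2.7) and ended near (11.8, 5.3).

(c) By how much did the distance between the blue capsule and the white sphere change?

-4.5

They were about 6.4 units apart before and 1.9 after — 4.5 units closer together.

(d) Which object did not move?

the brown capsule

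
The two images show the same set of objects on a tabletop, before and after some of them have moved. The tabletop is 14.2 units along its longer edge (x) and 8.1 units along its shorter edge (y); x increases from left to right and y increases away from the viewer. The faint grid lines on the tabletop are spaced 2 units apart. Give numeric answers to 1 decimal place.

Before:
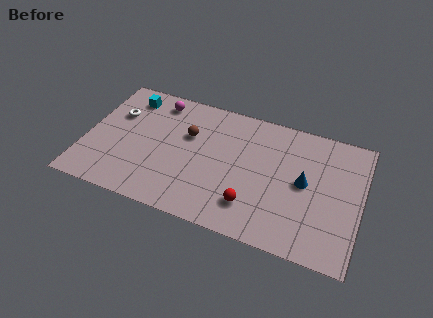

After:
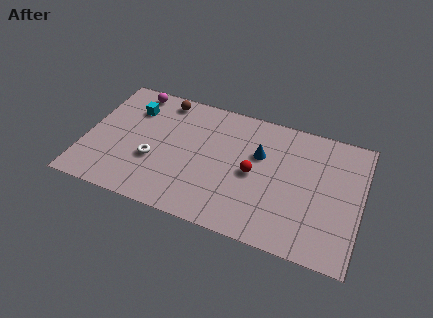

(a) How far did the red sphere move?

2.0

From (8.8, 1.9) to (8.7, 3.9), the red sphere covered √(0.1² + 2.0²) ≈ 2.0 units.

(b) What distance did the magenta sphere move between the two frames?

1.3

The magenta sphere moved from about (3.4, 6.9) to (2.1, 7.2), a distance of √(1.3² + 0.3²) ≈ 1.3.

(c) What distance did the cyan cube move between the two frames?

0.8

From (1.9, 6.7) to (2.2, 6.0), the cyan cube covered √(0.3² + 0.7²) ≈ 0.8 units.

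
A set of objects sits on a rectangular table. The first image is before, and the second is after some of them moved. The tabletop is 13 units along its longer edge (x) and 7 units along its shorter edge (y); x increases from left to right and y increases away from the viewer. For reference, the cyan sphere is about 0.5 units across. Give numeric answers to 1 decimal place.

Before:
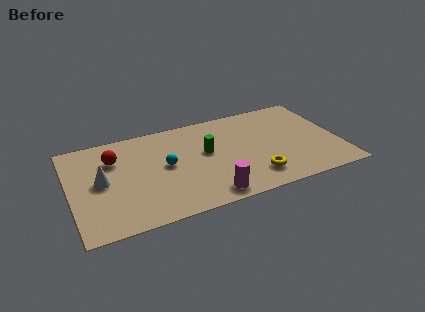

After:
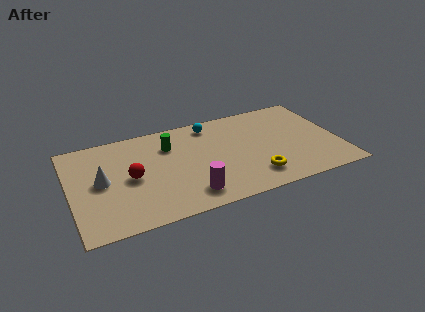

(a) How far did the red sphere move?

1.7

The red sphere moved from about (2.2, 5.0) to (2.9, 3.4), a distance of √(0.7² + 1.6²) ≈ 1.7.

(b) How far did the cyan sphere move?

3.3

The cyan sphere was near (4.6, 3.7) before and (7.0, 6.0) after, so it travelled √(2.4² + 2.3²) ≈ 3.3 units.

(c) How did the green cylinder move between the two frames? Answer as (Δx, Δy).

(-1.7, 1.1)

The green cylinder started near (6.6, 4.0) and ended near (4.9, 5.1).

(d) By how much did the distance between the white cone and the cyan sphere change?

+2.9

Before: roughly 3.1 units apart; after: 6.0. That's 2.9 units further apart.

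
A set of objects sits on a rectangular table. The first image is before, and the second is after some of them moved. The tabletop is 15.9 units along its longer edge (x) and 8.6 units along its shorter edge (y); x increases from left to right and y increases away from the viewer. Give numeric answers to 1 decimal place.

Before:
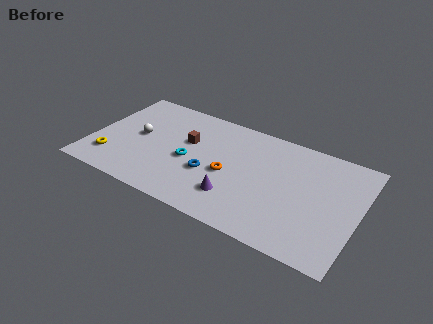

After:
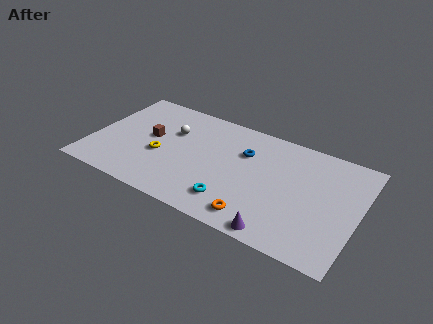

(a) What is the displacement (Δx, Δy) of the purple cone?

(2.8, -1.4)

From the two frames, the purple cone sits at roughly (8.9, 2.2) before and (11.7, 0.8) after.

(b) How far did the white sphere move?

2.2

The white sphere moved from about (2.7, 4.5) to (4.6, 5.7), a distance of √(1.9² + 1.2²) ≈ 2.2.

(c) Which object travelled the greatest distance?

the cyan torus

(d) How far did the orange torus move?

3.2

The orange torus moved from about (8.3, 3.8) to (10.3, 1.3), a distance of √(2.0² + 2.5²) ≈ 3.2.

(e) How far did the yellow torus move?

3.2

The yellow torus moved from about (1.4, 2.0) to (4.2, 3.5), a distance of √(2.8² + 1.5²) ≈ 3.2.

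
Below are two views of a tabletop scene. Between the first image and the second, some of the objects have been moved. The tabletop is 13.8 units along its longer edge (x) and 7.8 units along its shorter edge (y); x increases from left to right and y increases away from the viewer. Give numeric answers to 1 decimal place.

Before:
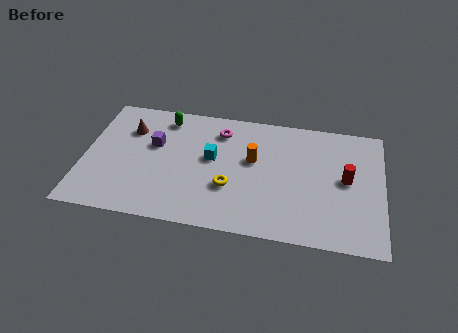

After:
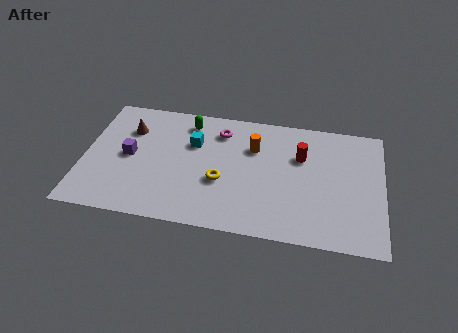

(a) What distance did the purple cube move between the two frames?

1.4

The purple cube moved from about (3.2, 4.8) to (2.1, 3.9), a distance of √(1.1² + 0.9²) ≈ 1.4.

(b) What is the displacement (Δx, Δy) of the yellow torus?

(-0.4, 0.3)

From the two frames, the yellow torus sits at roughly (6.8, 2.7) before and (6.4, 3.0) after.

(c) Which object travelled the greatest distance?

the red cylinder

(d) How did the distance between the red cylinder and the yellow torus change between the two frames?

-1.3

They were about 5.5 units apart before and 4.2 after — 1.3 units closer together.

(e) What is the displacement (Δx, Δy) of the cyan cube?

(-0.9, 0.8)

The cyan cube was at about (5.9, 4.4) and moved to about (5.0, 5.2).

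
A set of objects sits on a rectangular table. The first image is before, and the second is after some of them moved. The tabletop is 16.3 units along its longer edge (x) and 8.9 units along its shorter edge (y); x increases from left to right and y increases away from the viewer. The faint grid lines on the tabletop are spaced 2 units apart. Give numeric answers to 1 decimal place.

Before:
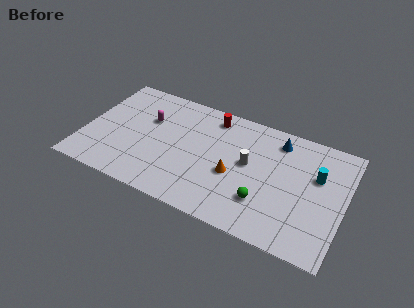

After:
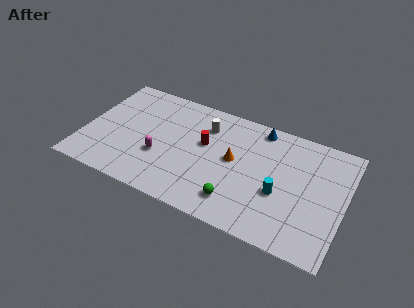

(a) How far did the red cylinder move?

2.3

The red cylinder was near (7.7, 7.6) before and (7.5, 5.3) after, so it travelled √(0.2² + 2.3²) ≈ 2.3 units.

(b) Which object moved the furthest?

the white cylinder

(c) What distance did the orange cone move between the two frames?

1.1

From (9.5, 3.7) to (9.4, 4.8), the orange cone covered √(0.1² + 1.1²) ≈ 1.1 units.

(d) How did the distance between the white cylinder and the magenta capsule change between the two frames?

-2.3

The distance was about 6.6 in the first image and 4.3 in the second, so they moved 2.3 units closer together.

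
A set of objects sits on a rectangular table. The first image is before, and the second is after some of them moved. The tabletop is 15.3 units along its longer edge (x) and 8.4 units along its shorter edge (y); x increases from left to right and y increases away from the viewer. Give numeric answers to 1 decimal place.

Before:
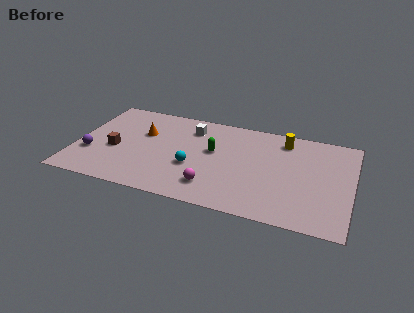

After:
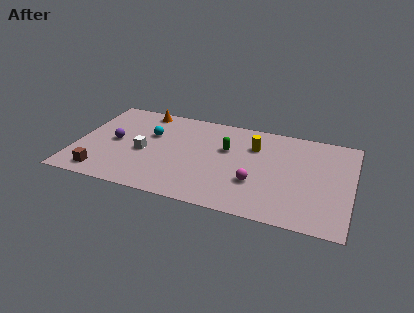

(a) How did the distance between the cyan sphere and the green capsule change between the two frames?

+2.3

The distance was about 2.0 in the first image and 4.3 in the second, so they moved 2.3 units further apart.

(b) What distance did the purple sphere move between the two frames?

1.8

The purple sphere moved from about (0.9, 2.8) to (2.1, 4.2), a distance of √(1.2² + 1.4²) ≈ 1.8.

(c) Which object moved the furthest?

the white cube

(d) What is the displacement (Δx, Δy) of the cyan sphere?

(-2.6, 2.2)

The cyan sphere was at about (6.6, 3.2) and moved to about (4.0, 5.4).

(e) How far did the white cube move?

3.8

From (6.2, 6.6) to (3.8, 3.7), the white cube covered √(2.4² + 2.9²) ≈ 3.8 units.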